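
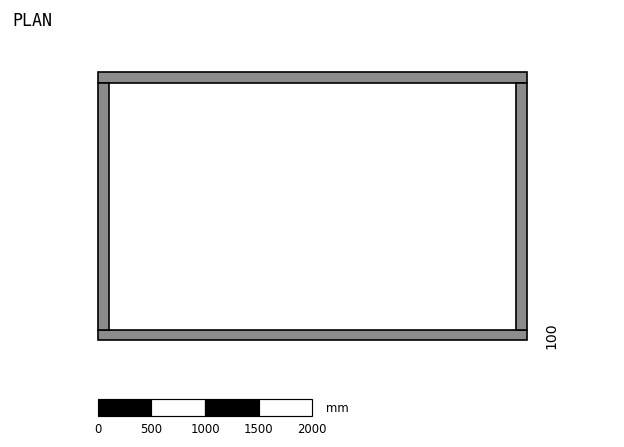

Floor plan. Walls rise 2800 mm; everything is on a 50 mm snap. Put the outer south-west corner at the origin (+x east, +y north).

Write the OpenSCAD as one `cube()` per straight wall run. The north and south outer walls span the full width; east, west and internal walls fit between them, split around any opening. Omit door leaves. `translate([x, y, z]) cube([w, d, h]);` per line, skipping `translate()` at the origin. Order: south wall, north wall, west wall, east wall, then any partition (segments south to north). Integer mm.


cube([4000, 100, 2800]);
translate([0, 2400, 0]) cube([4000, 100, 2800]);
translate([0, 100, 0]) cube([100, 2300, 2800]);
translate([3900, 100, 0]) cube([100, 2300, 2800]);


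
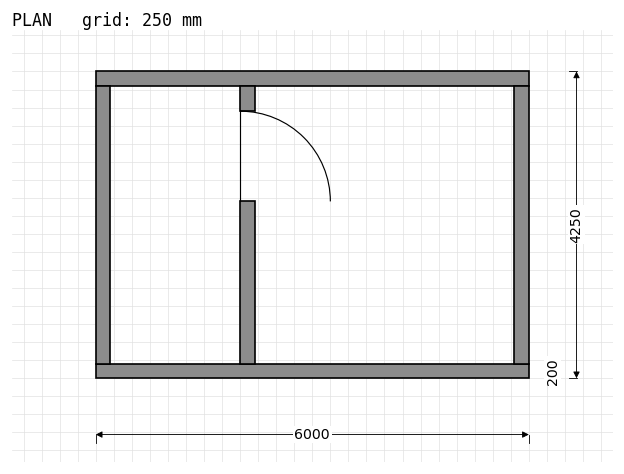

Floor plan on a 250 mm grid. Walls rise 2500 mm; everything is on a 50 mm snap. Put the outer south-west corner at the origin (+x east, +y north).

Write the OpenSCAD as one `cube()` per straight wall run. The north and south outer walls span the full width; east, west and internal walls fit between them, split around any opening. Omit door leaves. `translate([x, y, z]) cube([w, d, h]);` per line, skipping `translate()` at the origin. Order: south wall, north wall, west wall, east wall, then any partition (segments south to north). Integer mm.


cube([6000, 200, 2500]);
translate([0, 4050, 0]) cube([6000, 200, 2500]);
translate([0, 200, 0]) cube([200, 3850, 2500]);
translate([5800, 200, 0]) cube([200, 3850, 2500]);
translate([2000, 200, 0]) cube([200, 2250, 2500]);
translate([2000, 3700, 0]) cube([200, 350, 2500]);


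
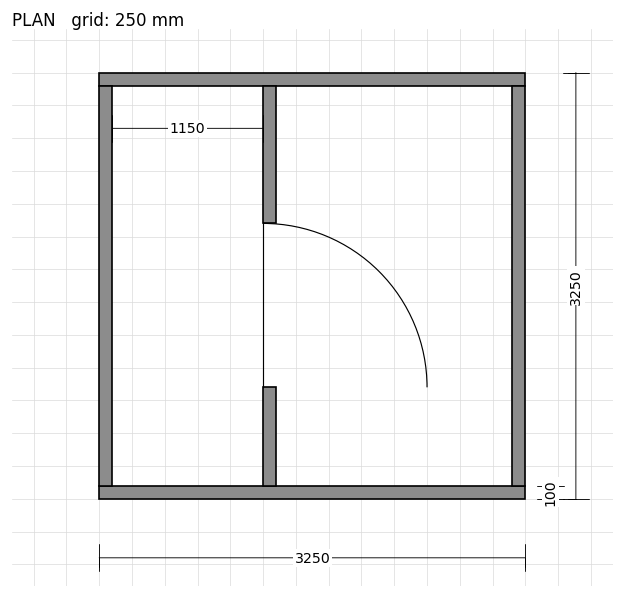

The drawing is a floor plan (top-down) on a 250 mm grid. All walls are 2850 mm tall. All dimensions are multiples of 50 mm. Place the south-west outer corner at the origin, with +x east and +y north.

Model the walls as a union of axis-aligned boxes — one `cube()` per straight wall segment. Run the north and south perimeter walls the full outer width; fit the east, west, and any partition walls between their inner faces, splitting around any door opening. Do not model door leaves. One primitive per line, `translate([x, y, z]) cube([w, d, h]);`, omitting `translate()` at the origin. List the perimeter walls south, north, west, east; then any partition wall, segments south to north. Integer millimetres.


cube([3250, 100, 2850]);
translate([0, 3150, 0]) cube([3250, 100, 2850]);
translate([0, 100, 0]) cube([100, 3050, 2850]);
translate([3150, 100, 0]) cube([100, 3050, 2850]);
translate([1250, 100, 0]) cube([100, 750, 2850]);
translate([1250, 2100, 0]) cube([100, 1050, 2850]);


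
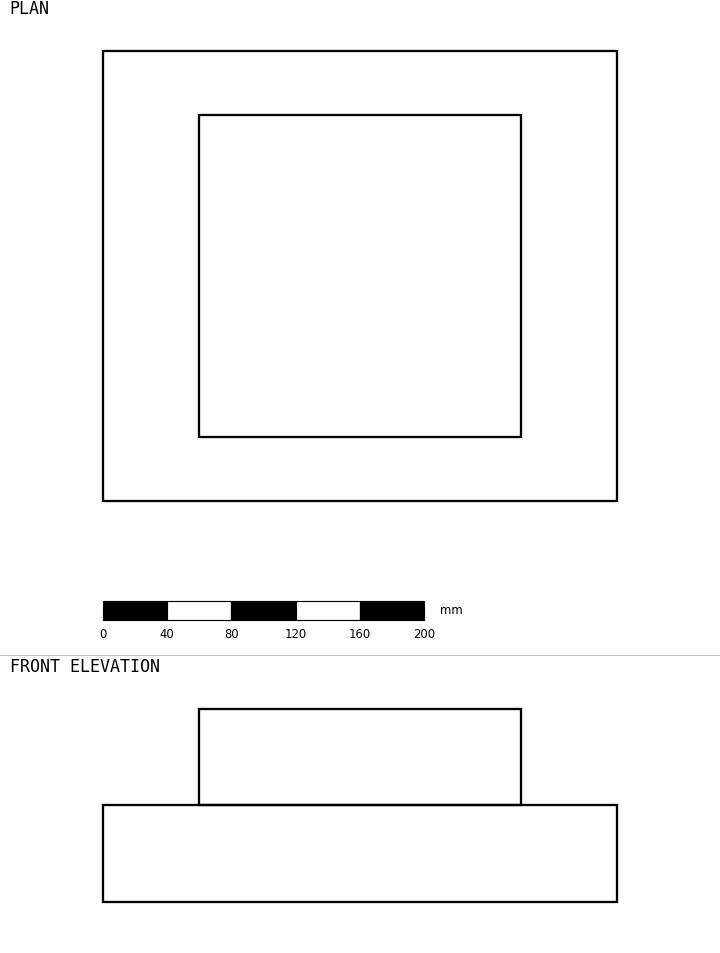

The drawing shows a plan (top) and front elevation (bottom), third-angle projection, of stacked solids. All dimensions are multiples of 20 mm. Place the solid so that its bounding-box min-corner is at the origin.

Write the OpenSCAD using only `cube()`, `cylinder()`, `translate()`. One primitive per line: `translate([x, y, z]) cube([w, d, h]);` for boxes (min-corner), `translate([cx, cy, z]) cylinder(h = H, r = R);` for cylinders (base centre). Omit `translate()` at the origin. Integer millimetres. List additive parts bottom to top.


cube([320, 280, 60]);
translate([60, 40, 60]) cube([200, 200, 60]);


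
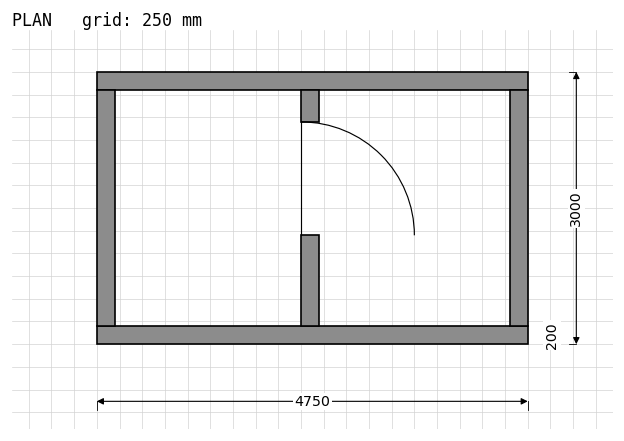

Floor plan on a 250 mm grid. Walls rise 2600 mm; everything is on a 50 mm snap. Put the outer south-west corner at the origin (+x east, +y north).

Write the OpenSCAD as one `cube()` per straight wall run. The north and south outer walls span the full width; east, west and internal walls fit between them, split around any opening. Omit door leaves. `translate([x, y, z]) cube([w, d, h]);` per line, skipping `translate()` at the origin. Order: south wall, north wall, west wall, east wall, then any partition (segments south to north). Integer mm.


cube([4750, 200, 2600]);
translate([0, 2800, 0]) cube([4750, 200, 2600]);
translate([0, 200, 0]) cube([200, 2600, 2600]);
translate([4550, 200, 0]) cube([200, 2600, 2600]);
translate([2250, 200, 0]) cube([200, 1000, 2600]);
translate([2250, 2450, 0]) cube([200, 350, 2600]);


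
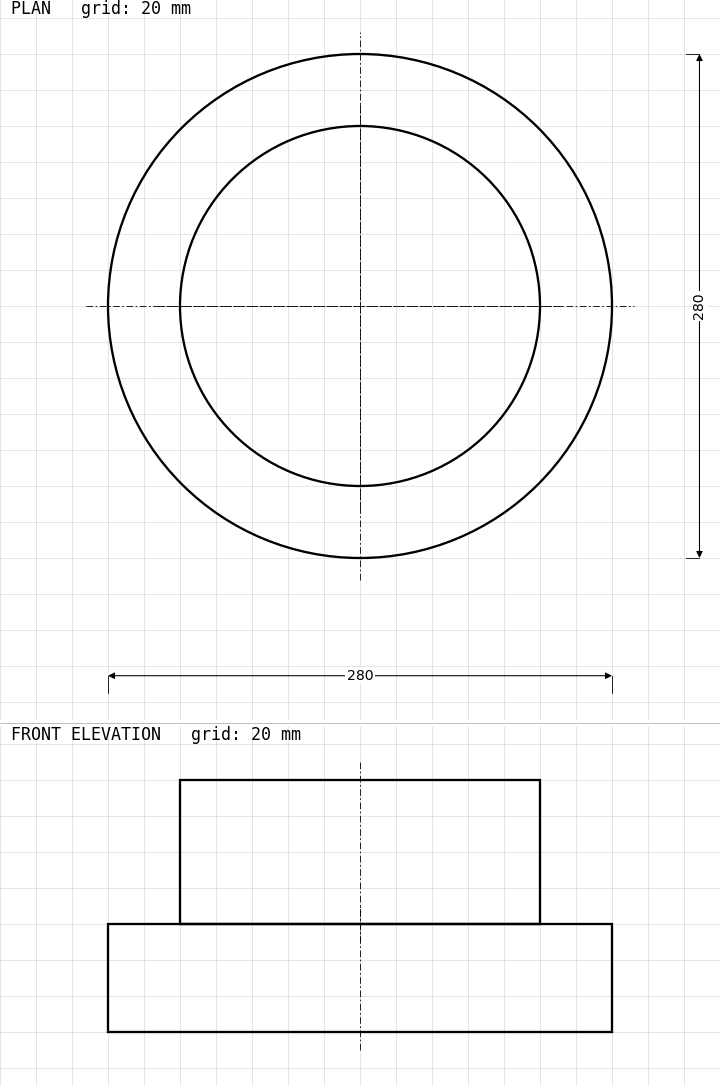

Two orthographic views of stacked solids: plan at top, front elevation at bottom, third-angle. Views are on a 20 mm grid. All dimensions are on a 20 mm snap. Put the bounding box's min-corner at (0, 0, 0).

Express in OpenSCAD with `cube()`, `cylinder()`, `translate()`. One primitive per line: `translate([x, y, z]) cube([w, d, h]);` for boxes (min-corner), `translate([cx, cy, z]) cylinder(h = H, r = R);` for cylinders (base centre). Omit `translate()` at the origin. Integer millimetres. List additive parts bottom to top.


translate([140, 140, 0]) cylinder(h = 60, r = 140);
translate([140, 140, 60]) cylinder(h = 80, r = 100);


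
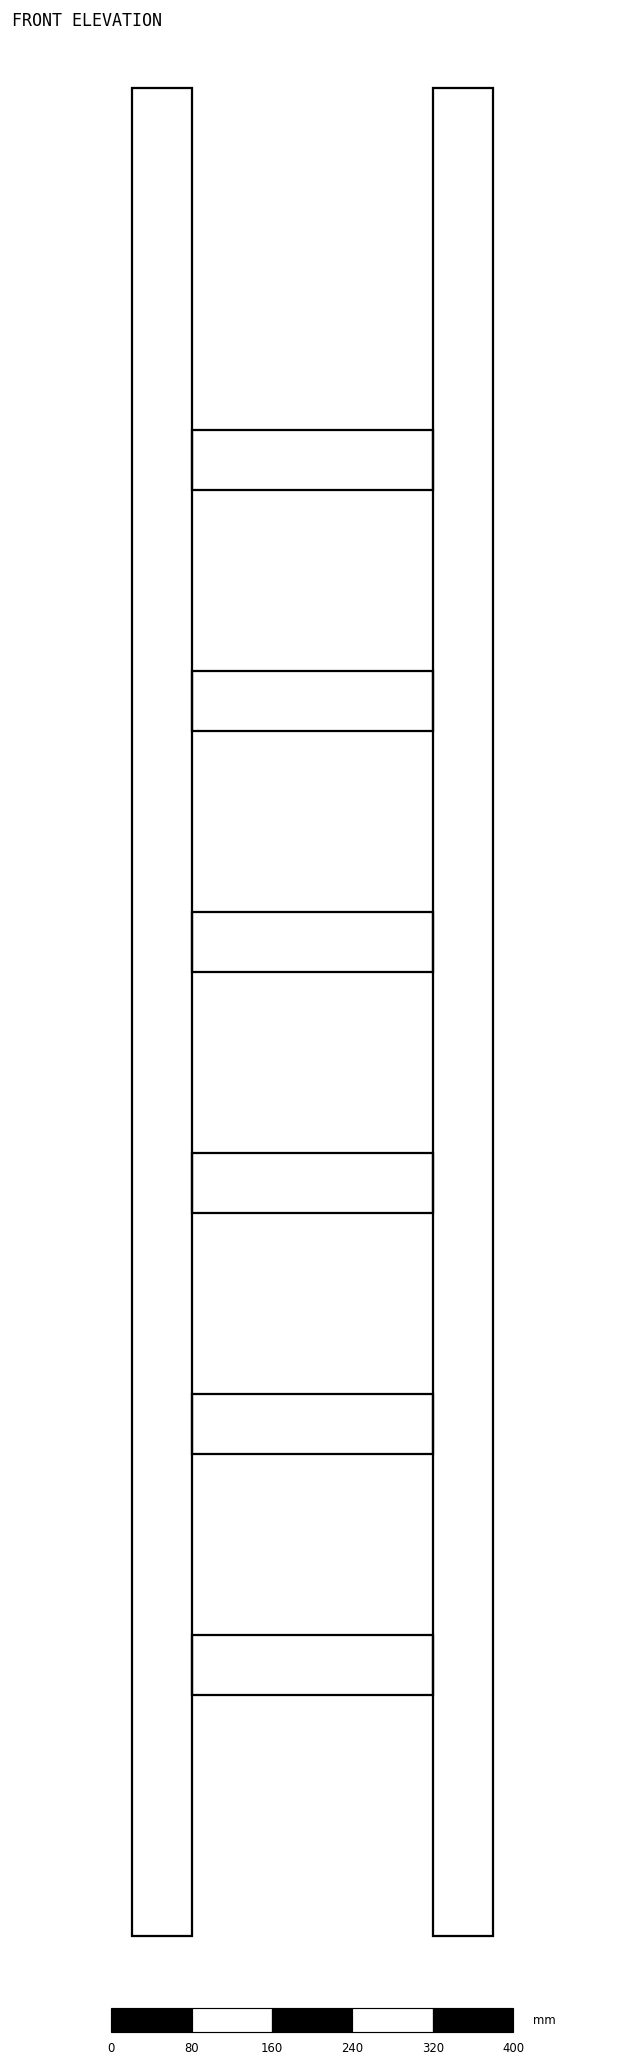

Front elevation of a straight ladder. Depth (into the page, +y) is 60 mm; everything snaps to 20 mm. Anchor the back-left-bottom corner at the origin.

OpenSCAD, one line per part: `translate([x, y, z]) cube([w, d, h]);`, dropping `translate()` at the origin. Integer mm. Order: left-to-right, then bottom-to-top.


cube([60, 60, 1840]);
translate([60, 0, 240]) cube([240, 60, 60]);
translate([60, 0, 480]) cube([240, 60, 60]);
translate([60, 0, 720]) cube([240, 60, 60]);
translate([60, 0, 960]) cube([240, 60, 60]);
translate([60, 0, 1200]) cube([240, 60, 60]);
translate([60, 0, 1440]) cube([240, 60, 60]);
translate([300, 0, 0]) cube([60, 60, 1840]);


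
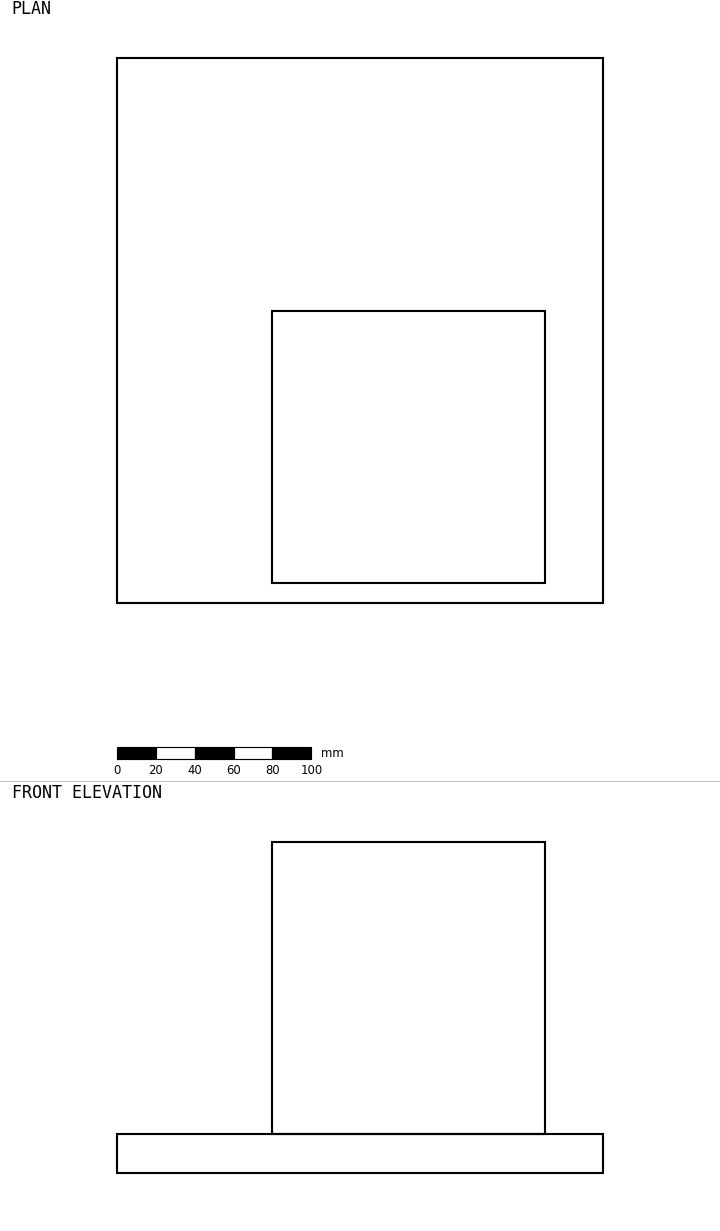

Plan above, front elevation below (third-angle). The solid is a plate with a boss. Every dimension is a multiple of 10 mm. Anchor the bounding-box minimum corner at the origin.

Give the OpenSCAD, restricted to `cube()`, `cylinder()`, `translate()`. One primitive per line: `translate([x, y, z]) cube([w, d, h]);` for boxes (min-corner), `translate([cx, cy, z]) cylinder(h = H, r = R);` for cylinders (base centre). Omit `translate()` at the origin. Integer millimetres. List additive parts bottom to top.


cube([250, 280, 20]);
translate([80, 10, 20]) cube([140, 140, 150]);


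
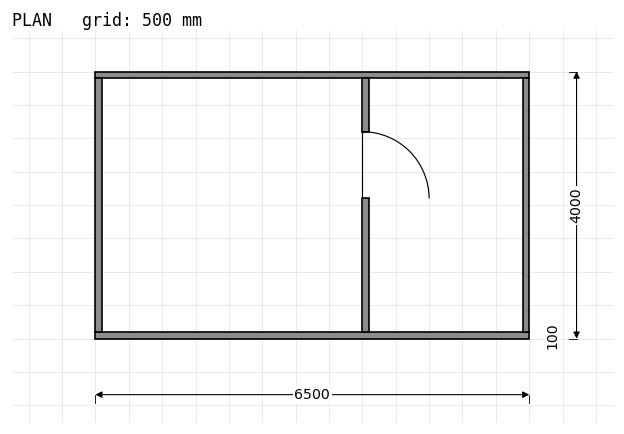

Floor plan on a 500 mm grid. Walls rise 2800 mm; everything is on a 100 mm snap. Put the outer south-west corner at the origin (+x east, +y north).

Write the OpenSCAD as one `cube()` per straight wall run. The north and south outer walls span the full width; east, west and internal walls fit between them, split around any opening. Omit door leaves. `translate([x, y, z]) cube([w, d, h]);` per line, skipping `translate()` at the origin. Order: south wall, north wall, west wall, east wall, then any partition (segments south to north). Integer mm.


cube([6500, 100, 2800]);
translate([0, 3900, 0]) cube([6500, 100, 2800]);
translate([0, 100, 0]) cube([100, 3800, 2800]);
translate([6400, 100, 0]) cube([100, 3800, 2800]);
translate([4000, 100, 0]) cube([100, 2000, 2800]);
translate([4000, 3100, 0]) cube([100, 800, 2800]);


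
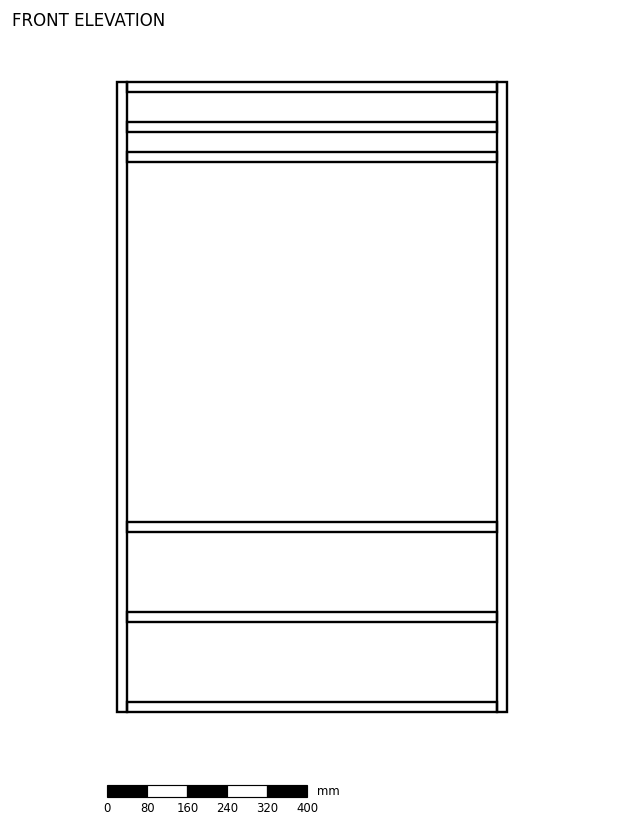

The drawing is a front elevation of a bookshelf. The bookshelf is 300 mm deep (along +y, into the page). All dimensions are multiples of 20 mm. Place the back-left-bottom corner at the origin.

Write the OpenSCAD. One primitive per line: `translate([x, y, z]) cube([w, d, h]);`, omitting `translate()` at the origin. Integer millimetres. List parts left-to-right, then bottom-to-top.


cube([20, 300, 1260]);
translate([20, 0, 0]) cube([740, 300, 20]);
translate([20, 0, 180]) cube([740, 300, 20]);
translate([20, 0, 360]) cube([740, 300, 20]);
translate([20, 0, 1100]) cube([740, 300, 20]);
translate([20, 0, 1160]) cube([740, 300, 20]);
translate([20, 0, 1240]) cube([740, 300, 20]);
translate([760, 0, 0]) cube([20, 300, 1260]);


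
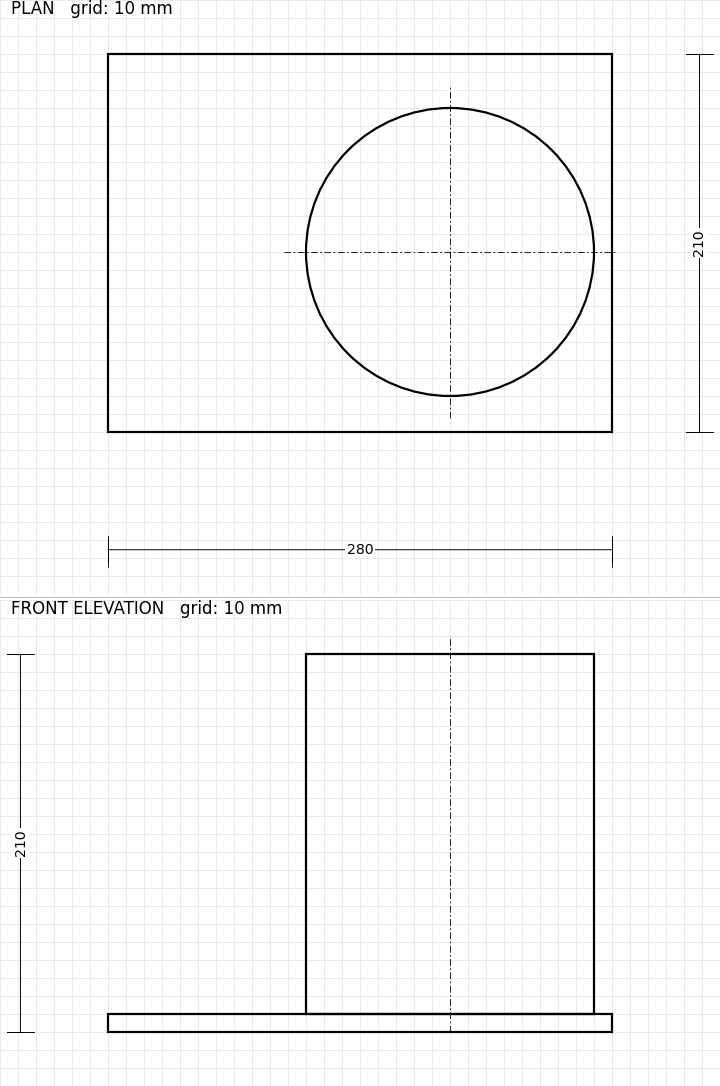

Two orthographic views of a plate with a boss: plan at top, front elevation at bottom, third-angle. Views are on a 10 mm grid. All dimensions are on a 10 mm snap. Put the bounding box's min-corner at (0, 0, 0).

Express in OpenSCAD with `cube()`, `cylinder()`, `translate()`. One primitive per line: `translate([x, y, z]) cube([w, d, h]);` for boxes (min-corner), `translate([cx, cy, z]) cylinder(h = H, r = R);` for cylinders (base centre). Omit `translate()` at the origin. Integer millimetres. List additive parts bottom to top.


cube([280, 210, 10]);
translate([190, 100, 10]) cylinder(h = 200, r = 80);


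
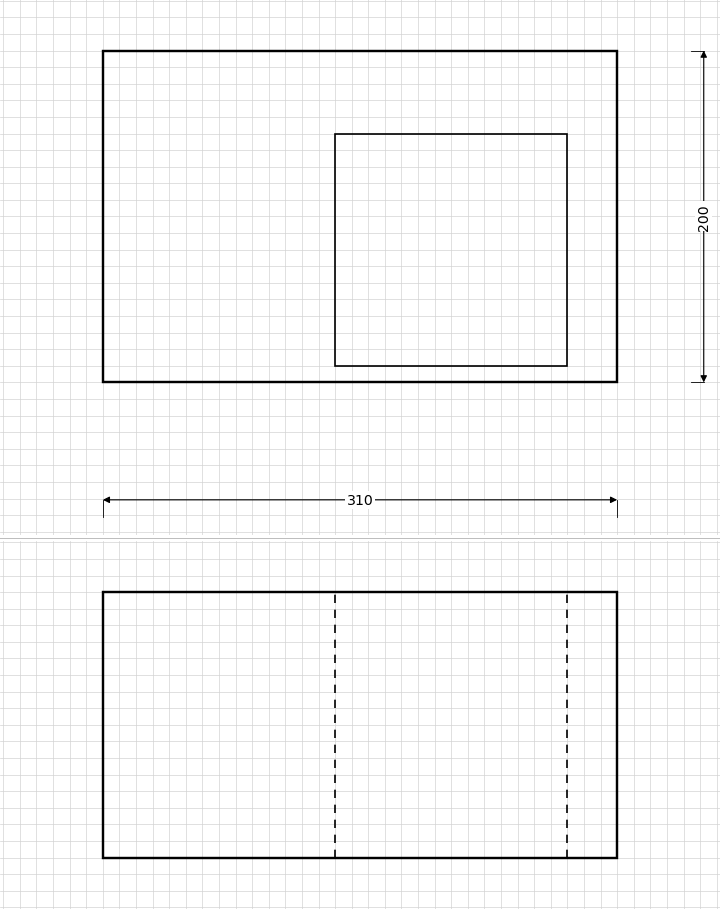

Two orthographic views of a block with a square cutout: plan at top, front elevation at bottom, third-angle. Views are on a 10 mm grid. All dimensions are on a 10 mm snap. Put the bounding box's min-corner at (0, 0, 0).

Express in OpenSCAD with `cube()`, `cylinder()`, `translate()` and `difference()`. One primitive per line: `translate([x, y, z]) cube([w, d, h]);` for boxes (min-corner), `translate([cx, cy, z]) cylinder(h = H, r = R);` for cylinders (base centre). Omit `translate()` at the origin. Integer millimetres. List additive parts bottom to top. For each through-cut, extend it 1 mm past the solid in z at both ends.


difference() {
  cube([310, 200, 160]);
  translate([140, 10, -1]) cube([140, 140, 162]);
}


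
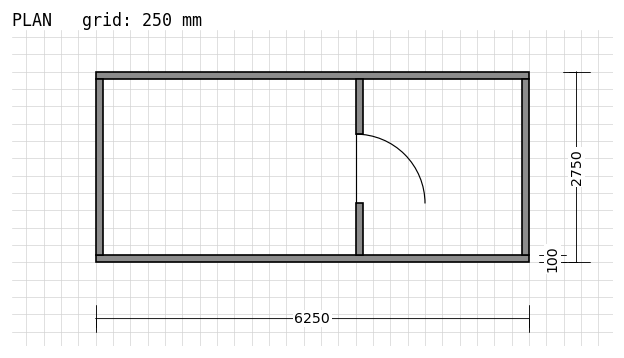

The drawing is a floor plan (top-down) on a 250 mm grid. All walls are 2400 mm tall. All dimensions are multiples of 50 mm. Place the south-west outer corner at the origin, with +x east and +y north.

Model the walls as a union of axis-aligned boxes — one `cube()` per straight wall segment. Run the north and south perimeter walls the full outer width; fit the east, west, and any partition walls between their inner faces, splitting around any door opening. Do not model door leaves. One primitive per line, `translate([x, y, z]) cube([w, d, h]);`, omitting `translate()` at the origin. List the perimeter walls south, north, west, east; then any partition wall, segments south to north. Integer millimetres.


cube([6250, 100, 2400]);
translate([0, 2650, 0]) cube([6250, 100, 2400]);
translate([0, 100, 0]) cube([100, 2550, 2400]);
translate([6150, 100, 0]) cube([100, 2550, 2400]);
translate([3750, 100, 0]) cube([100, 750, 2400]);
translate([3750, 1850, 0]) cube([100, 800, 2400]);


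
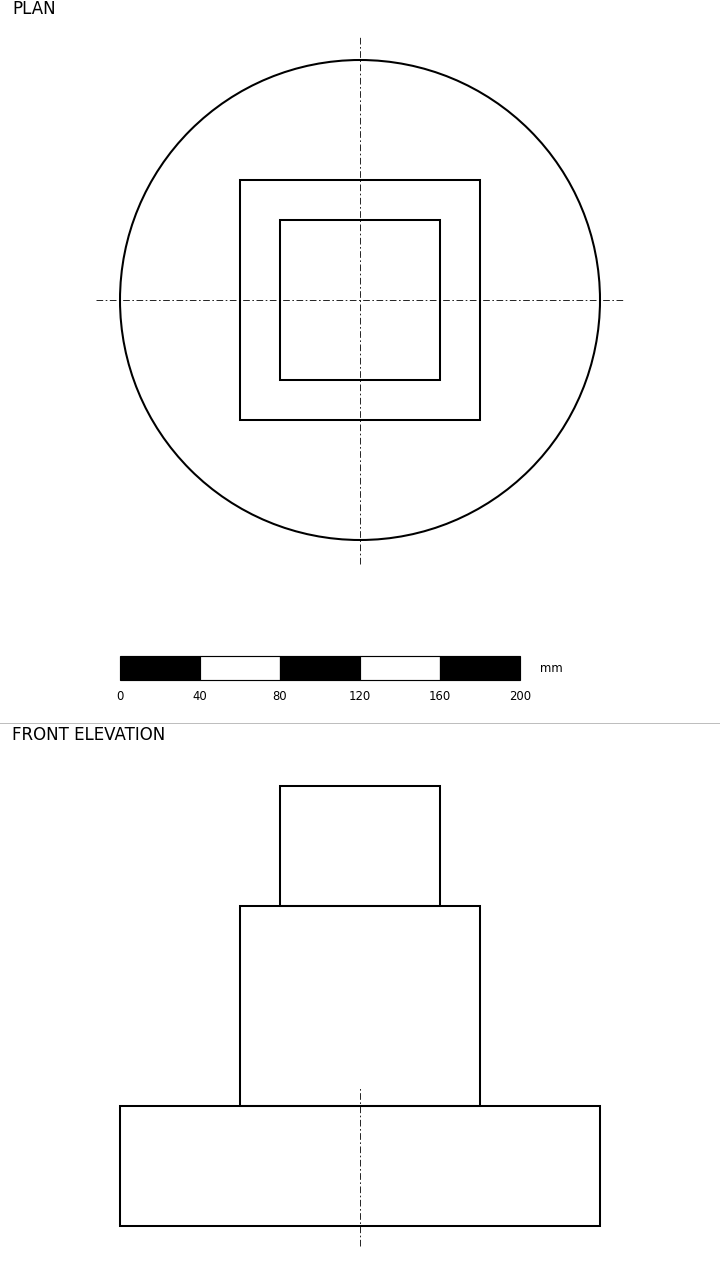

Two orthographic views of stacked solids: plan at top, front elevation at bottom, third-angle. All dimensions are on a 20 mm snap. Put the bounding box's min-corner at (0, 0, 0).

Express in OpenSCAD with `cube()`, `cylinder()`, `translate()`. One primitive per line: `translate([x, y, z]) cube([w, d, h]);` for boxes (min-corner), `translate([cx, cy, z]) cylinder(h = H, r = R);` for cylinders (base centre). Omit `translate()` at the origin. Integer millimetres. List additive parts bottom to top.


translate([120, 120, 0]) cylinder(h = 60, r = 120);
translate([60, 60, 60]) cube([120, 120, 100]);
translate([80, 80, 160]) cube([80, 80, 60]);


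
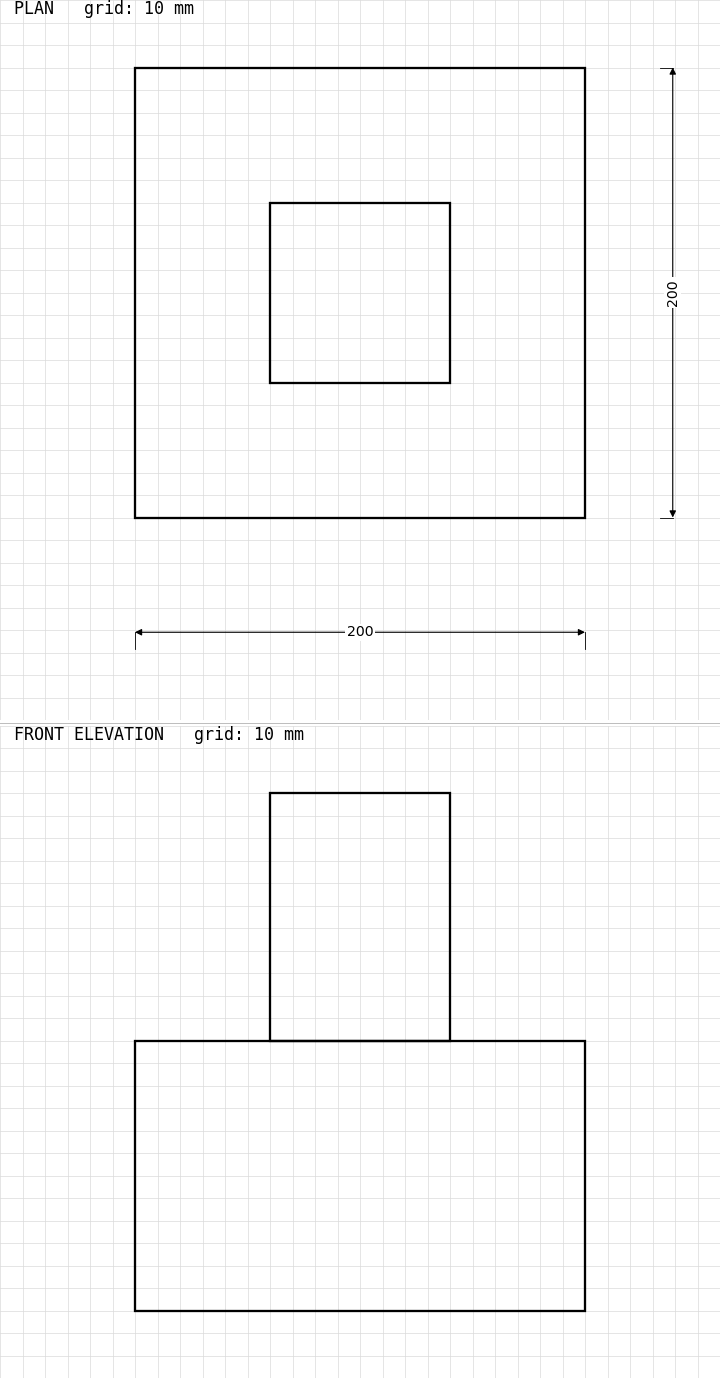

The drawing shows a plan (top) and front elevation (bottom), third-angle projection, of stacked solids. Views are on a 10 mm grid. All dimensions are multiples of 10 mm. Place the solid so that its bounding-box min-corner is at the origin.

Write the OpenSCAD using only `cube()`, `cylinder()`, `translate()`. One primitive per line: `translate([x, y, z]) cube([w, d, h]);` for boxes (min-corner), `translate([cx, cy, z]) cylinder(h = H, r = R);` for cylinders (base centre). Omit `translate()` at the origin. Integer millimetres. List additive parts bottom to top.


cube([200, 200, 120]);
translate([60, 60, 120]) cube([80, 80, 110]);


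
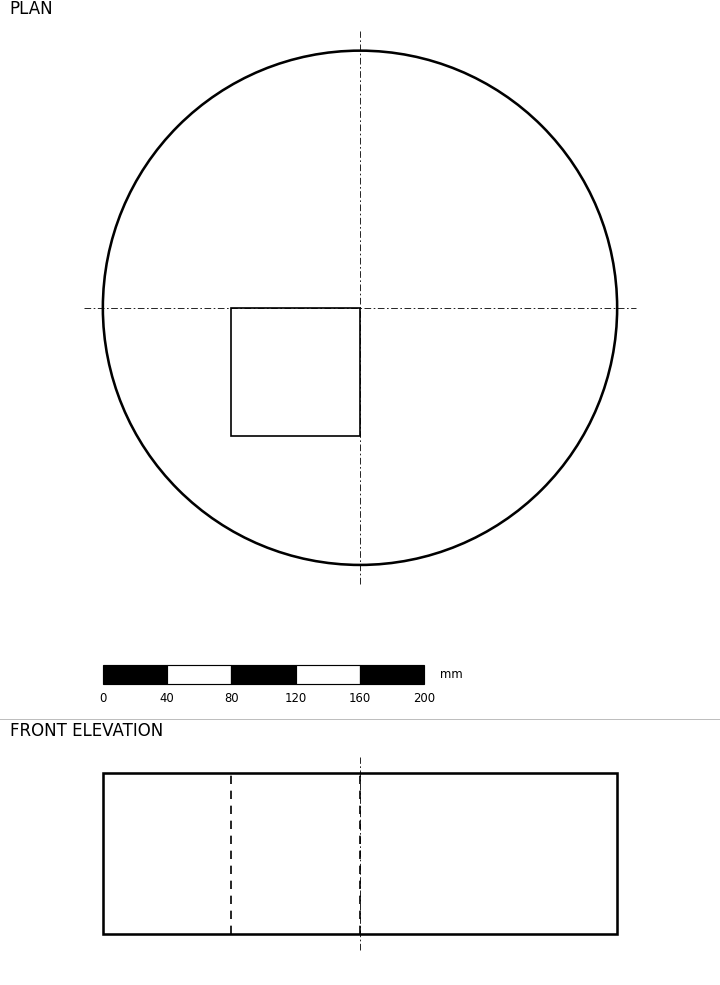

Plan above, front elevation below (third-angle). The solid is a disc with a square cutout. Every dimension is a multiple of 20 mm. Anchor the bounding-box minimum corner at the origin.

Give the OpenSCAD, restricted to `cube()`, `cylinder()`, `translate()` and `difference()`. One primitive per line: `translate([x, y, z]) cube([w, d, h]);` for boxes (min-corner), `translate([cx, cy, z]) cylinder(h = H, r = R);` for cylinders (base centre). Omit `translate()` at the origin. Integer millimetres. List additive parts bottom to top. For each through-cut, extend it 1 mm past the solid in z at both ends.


difference() {
  translate([160, 160, 0]) cylinder(h = 100, r = 160);
  translate([80, 80, -1]) cube([80, 80, 102]);
}


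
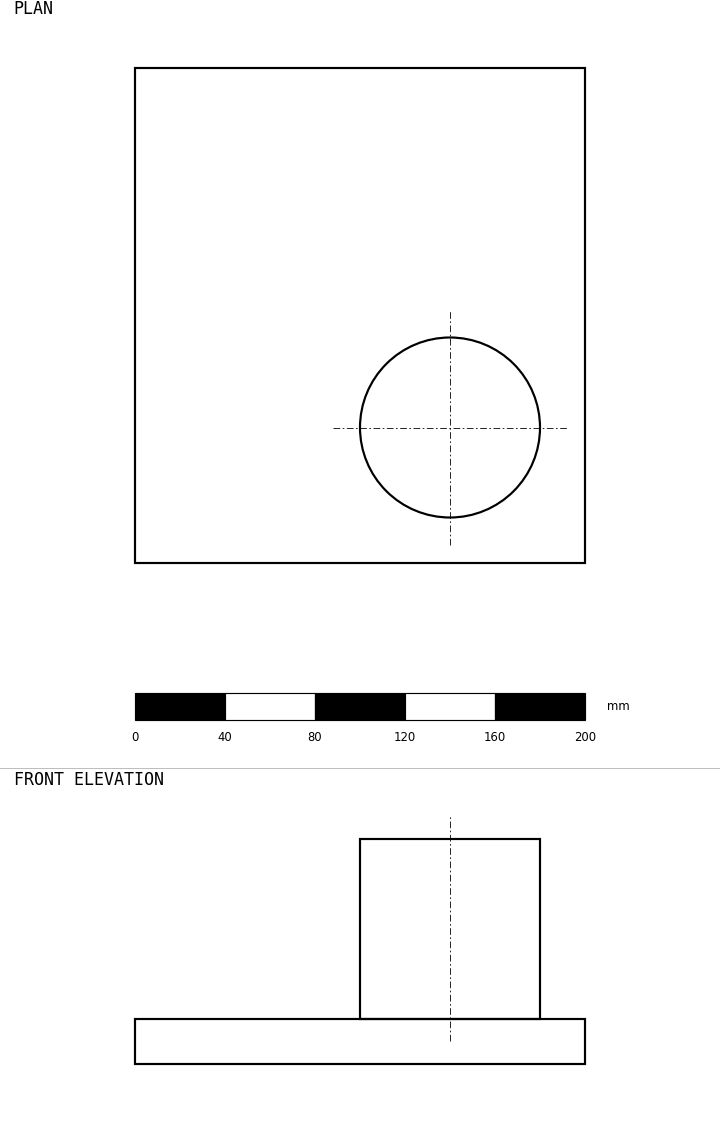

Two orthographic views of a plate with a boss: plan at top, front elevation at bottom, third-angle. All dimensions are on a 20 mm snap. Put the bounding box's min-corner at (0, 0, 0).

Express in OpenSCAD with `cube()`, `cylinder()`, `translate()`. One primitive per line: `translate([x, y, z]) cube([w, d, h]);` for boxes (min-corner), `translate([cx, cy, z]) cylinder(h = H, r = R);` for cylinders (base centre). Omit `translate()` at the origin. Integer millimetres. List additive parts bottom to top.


cube([200, 220, 20]);
translate([140, 60, 20]) cylinder(h = 80, r = 40);


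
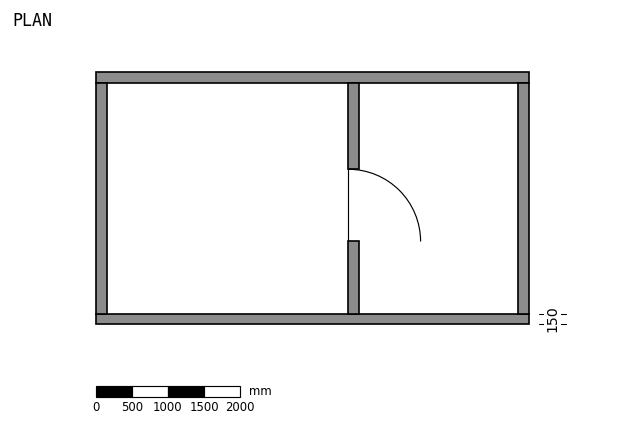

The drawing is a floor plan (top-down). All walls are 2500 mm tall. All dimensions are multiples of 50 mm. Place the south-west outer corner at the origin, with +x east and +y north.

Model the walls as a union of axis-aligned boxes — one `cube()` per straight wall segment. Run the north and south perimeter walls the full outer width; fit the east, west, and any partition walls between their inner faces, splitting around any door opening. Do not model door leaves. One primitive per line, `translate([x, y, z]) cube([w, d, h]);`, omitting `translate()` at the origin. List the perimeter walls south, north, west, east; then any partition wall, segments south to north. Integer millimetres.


cube([6000, 150, 2500]);
translate([0, 3350, 0]) cube([6000, 150, 2500]);
translate([0, 150, 0]) cube([150, 3200, 2500]);
translate([5850, 150, 0]) cube([150, 3200, 2500]);
translate([3500, 150, 0]) cube([150, 1000, 2500]);
translate([3500, 2150, 0]) cube([150, 1200, 2500]);


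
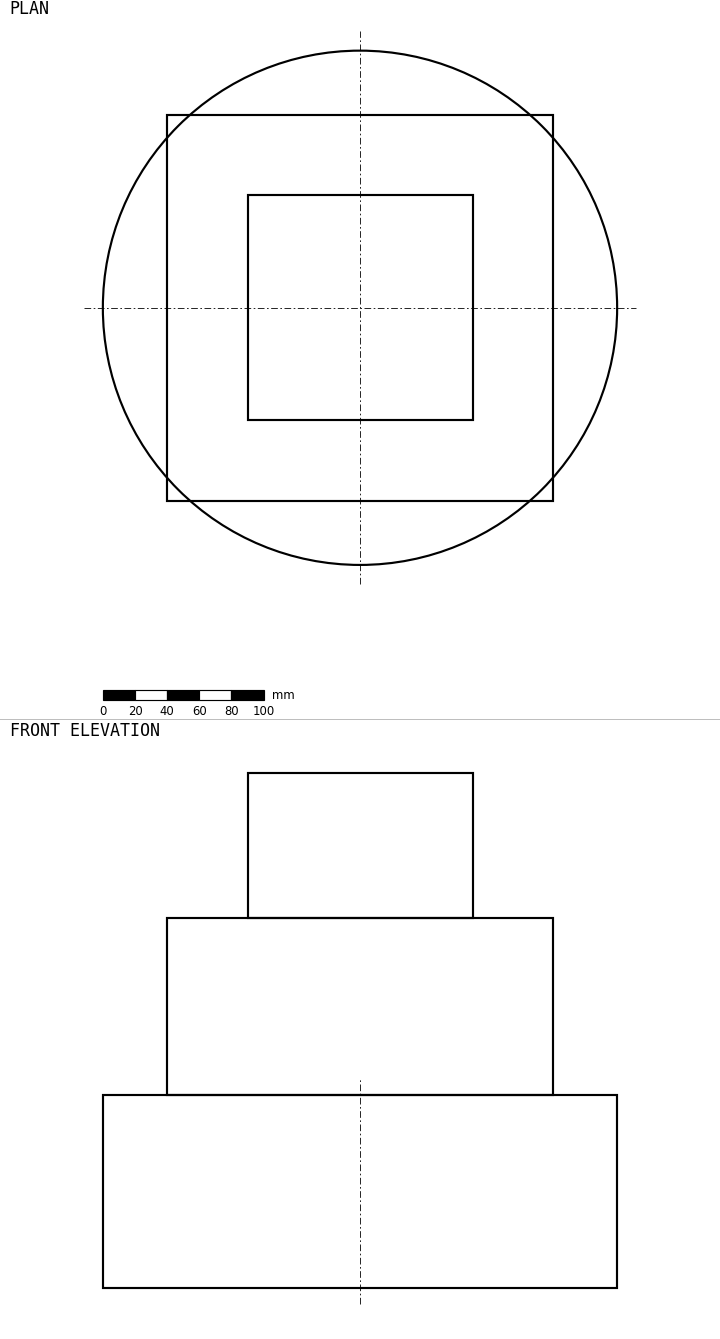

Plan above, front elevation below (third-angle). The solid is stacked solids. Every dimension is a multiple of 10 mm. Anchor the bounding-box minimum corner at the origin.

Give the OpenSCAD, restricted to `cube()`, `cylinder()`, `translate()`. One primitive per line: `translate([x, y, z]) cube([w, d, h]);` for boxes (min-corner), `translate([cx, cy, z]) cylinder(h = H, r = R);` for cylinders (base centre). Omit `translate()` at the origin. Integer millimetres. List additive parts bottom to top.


translate([160, 160, 0]) cylinder(h = 120, r = 160);
translate([40, 40, 120]) cube([240, 240, 110]);
translate([90, 90, 230]) cube([140, 140, 90]);


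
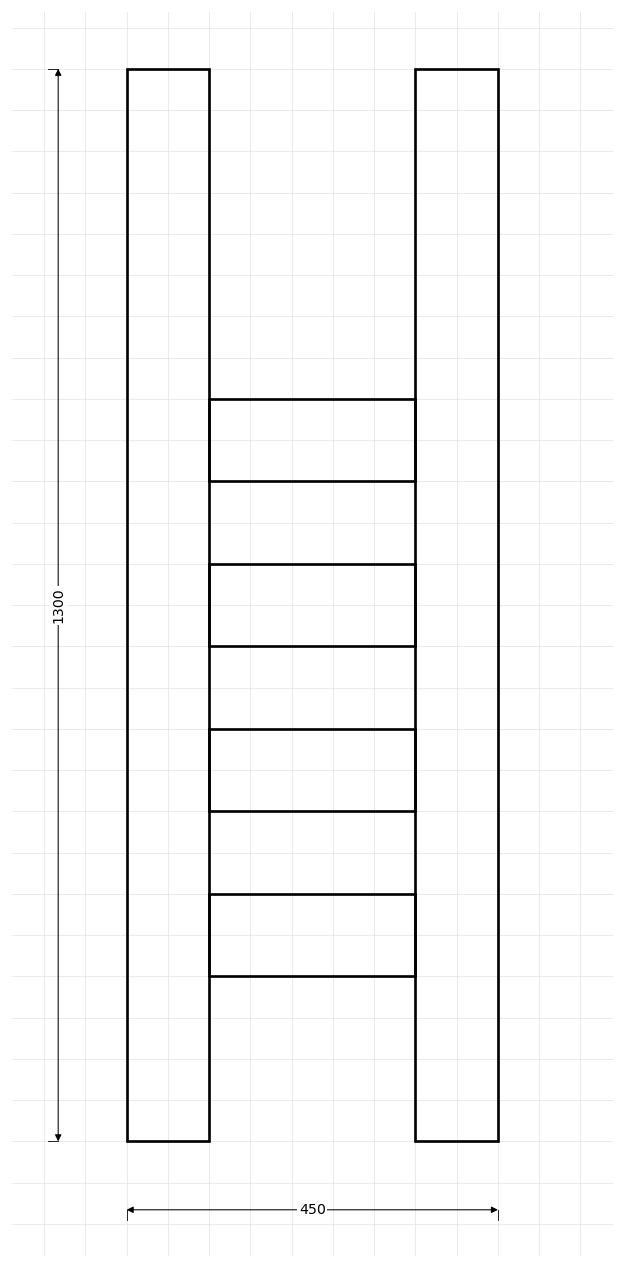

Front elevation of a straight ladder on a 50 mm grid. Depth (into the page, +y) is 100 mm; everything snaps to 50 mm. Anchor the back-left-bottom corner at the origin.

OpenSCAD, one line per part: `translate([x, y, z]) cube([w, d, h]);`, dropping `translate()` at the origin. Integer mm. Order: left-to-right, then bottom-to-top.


cube([100, 100, 1300]);
translate([100, 0, 200]) cube([250, 100, 100]);
translate([100, 0, 400]) cube([250, 100, 100]);
translate([100, 0, 600]) cube([250, 100, 100]);
translate([100, 0, 800]) cube([250, 100, 100]);
translate([350, 0, 0]) cube([100, 100, 1300]);


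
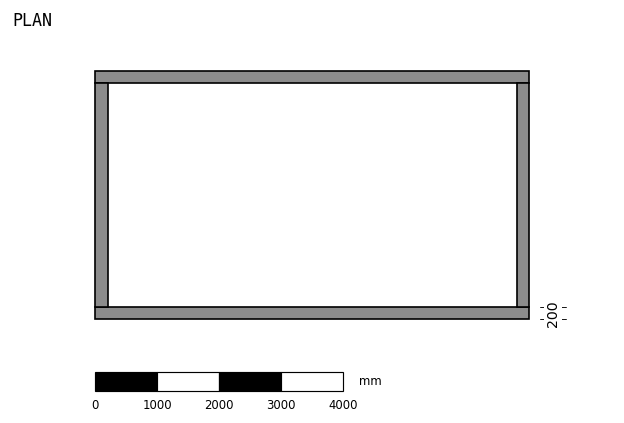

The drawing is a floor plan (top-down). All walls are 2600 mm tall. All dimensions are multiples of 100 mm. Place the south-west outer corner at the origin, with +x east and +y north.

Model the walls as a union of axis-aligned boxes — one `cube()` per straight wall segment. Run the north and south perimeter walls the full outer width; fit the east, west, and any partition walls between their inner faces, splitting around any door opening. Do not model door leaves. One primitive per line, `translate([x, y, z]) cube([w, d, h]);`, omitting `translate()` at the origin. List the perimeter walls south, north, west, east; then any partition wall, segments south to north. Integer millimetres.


cube([7000, 200, 2600]);
translate([0, 3800, 0]) cube([7000, 200, 2600]);
translate([0, 200, 0]) cube([200, 3600, 2600]);
translate([6800, 200, 0]) cube([200, 3600, 2600]);


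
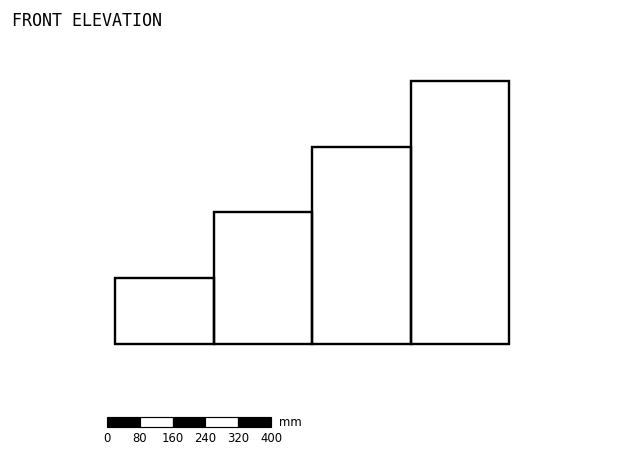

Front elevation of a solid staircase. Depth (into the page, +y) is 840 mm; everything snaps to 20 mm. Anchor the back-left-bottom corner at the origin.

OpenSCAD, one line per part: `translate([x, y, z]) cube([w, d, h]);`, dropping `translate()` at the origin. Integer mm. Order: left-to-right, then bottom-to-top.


cube([240, 840, 160]);
translate([240, 0, 0]) cube([240, 840, 320]);
translate([480, 0, 0]) cube([240, 840, 480]);
translate([720, 0, 0]) cube([240, 840, 640]);


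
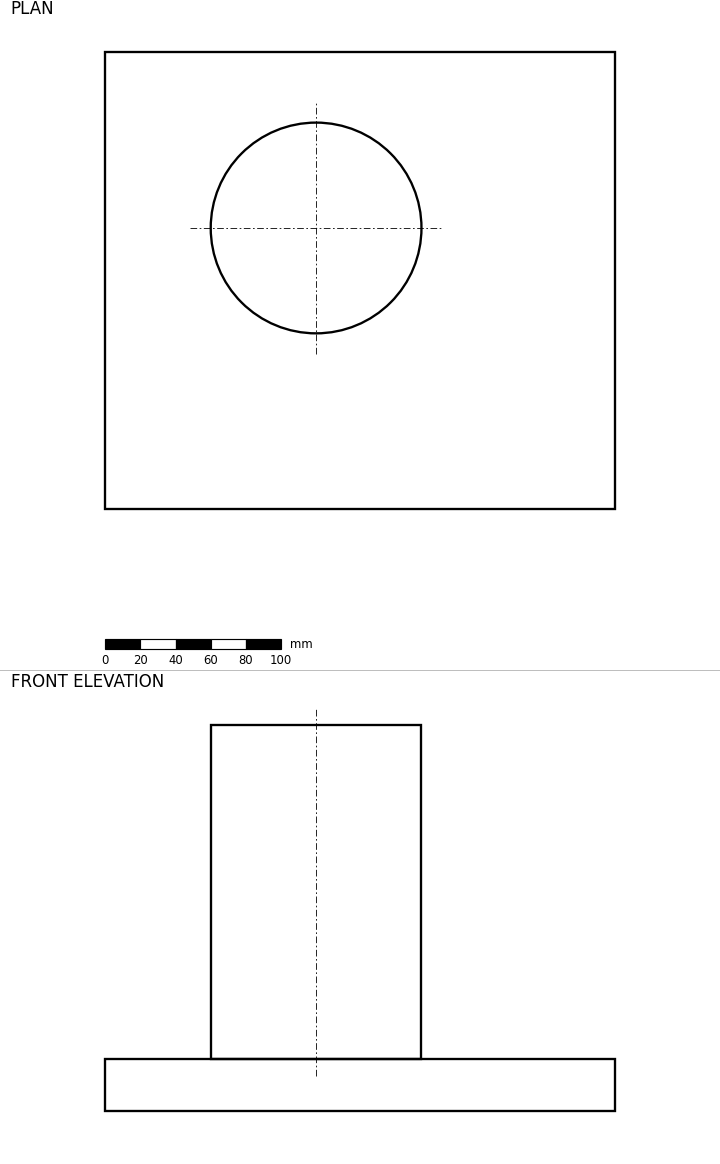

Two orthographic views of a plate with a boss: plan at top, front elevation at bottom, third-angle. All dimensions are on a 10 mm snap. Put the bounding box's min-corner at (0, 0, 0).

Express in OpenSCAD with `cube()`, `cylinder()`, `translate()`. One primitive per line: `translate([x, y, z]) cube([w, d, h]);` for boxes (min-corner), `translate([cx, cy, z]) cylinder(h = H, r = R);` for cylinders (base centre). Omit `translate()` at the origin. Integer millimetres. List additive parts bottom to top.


cube([290, 260, 30]);
translate([120, 160, 30]) cylinder(h = 190, r = 60);


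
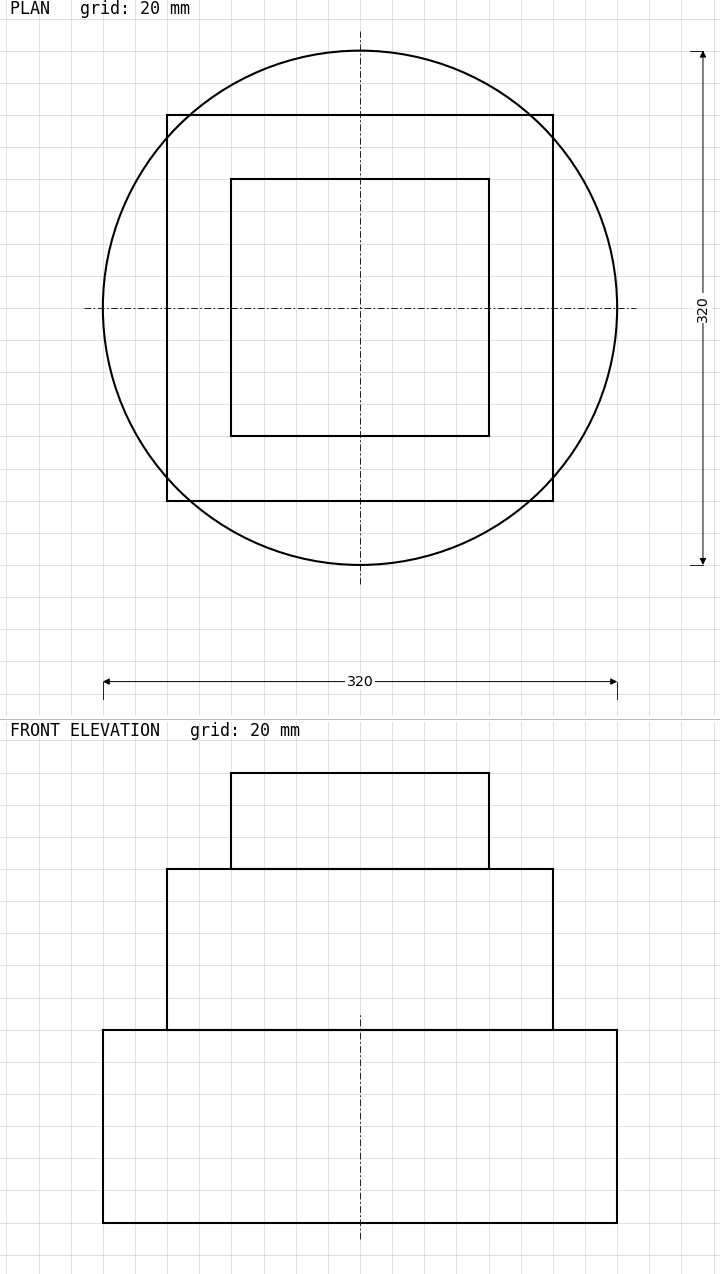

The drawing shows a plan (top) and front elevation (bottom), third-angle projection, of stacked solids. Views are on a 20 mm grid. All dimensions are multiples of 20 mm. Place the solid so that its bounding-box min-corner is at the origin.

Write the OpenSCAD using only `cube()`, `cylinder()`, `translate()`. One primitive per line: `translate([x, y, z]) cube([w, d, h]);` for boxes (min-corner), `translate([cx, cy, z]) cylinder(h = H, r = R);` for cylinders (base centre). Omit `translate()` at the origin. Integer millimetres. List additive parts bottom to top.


translate([160, 160, 0]) cylinder(h = 120, r = 160);
translate([40, 40, 120]) cube([240, 240, 100]);
translate([80, 80, 220]) cube([160, 160, 60]);


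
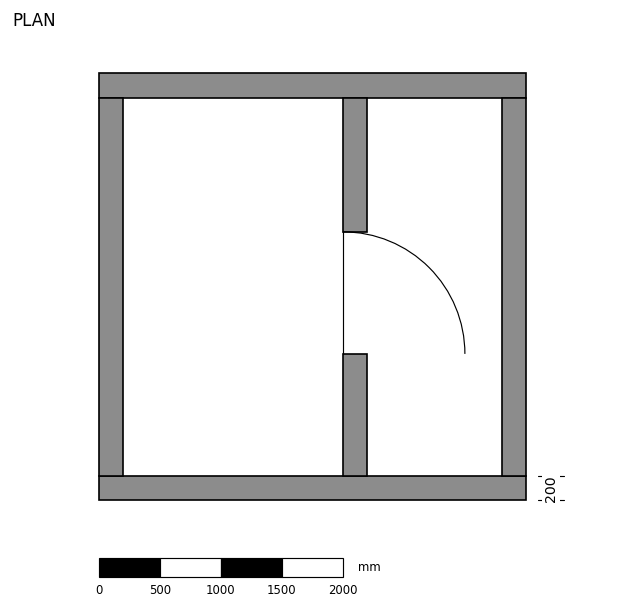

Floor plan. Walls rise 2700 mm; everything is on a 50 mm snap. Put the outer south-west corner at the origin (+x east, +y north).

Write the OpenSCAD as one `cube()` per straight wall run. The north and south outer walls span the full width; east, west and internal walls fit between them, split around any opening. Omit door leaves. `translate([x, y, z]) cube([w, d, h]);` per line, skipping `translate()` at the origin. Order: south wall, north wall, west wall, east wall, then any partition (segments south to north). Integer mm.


cube([3500, 200, 2700]);
translate([0, 3300, 0]) cube([3500, 200, 2700]);
translate([0, 200, 0]) cube([200, 3100, 2700]);
translate([3300, 200, 0]) cube([200, 3100, 2700]);
translate([2000, 200, 0]) cube([200, 1000, 2700]);
translate([2000, 2200, 0]) cube([200, 1100, 2700]);


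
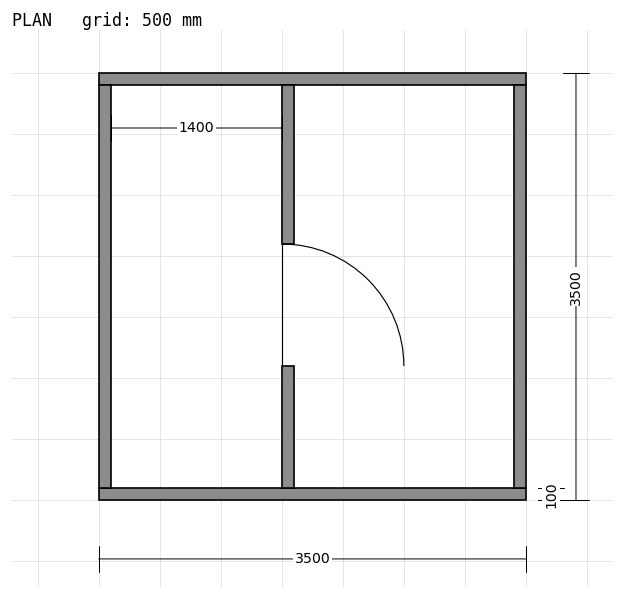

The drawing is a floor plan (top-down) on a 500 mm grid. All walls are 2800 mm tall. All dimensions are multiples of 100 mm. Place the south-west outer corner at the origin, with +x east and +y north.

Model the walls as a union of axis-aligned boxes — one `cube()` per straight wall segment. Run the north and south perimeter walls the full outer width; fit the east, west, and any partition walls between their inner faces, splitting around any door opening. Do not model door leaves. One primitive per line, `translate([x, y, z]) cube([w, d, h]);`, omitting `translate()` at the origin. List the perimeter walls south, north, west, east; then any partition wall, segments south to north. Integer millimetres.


cube([3500, 100, 2800]);
translate([0, 3400, 0]) cube([3500, 100, 2800]);
translate([0, 100, 0]) cube([100, 3300, 2800]);
translate([3400, 100, 0]) cube([100, 3300, 2800]);
translate([1500, 100, 0]) cube([100, 1000, 2800]);
translate([1500, 2100, 0]) cube([100, 1300, 2800]);


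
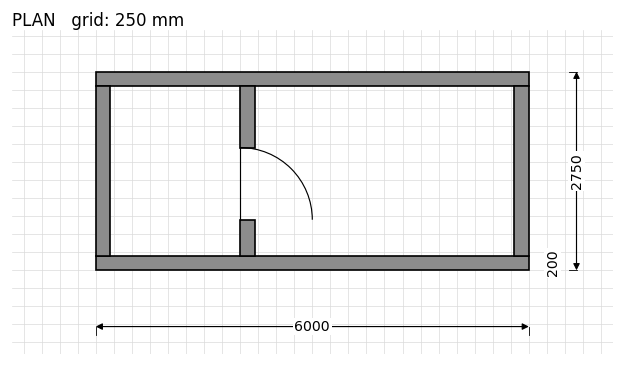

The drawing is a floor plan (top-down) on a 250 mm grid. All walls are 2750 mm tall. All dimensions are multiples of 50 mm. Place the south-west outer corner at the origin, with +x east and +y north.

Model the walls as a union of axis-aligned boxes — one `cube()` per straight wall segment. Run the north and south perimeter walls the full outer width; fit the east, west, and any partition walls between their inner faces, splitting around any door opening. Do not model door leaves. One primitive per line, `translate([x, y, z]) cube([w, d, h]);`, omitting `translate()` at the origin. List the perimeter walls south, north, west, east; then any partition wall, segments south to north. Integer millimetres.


cube([6000, 200, 2750]);
translate([0, 2550, 0]) cube([6000, 200, 2750]);
translate([0, 200, 0]) cube([200, 2350, 2750]);
translate([5800, 200, 0]) cube([200, 2350, 2750]);
translate([2000, 200, 0]) cube([200, 500, 2750]);
translate([2000, 1700, 0]) cube([200, 850, 2750]);


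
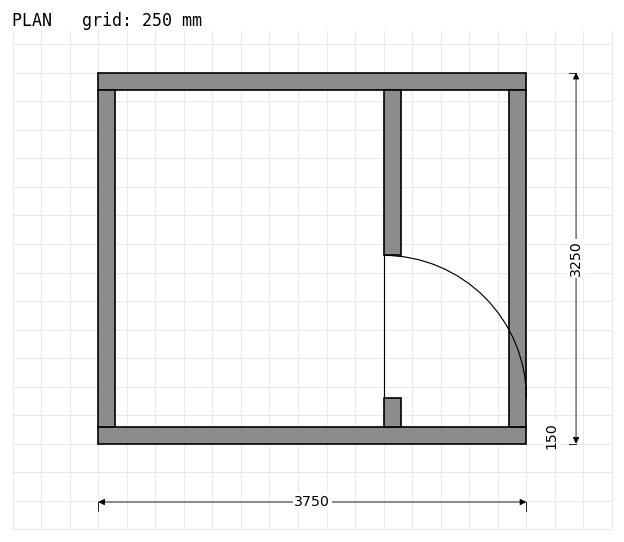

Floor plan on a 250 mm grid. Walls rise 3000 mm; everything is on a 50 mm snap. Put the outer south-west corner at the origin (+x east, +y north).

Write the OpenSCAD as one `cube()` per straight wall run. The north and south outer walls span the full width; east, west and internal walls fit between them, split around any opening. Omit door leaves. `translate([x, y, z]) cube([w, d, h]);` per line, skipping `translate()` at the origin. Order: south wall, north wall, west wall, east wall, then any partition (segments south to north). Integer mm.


cube([3750, 150, 3000]);
translate([0, 3100, 0]) cube([3750, 150, 3000]);
translate([0, 150, 0]) cube([150, 2950, 3000]);
translate([3600, 150, 0]) cube([150, 2950, 3000]);
translate([2500, 150, 0]) cube([150, 250, 3000]);
translate([2500, 1650, 0]) cube([150, 1450, 3000]);


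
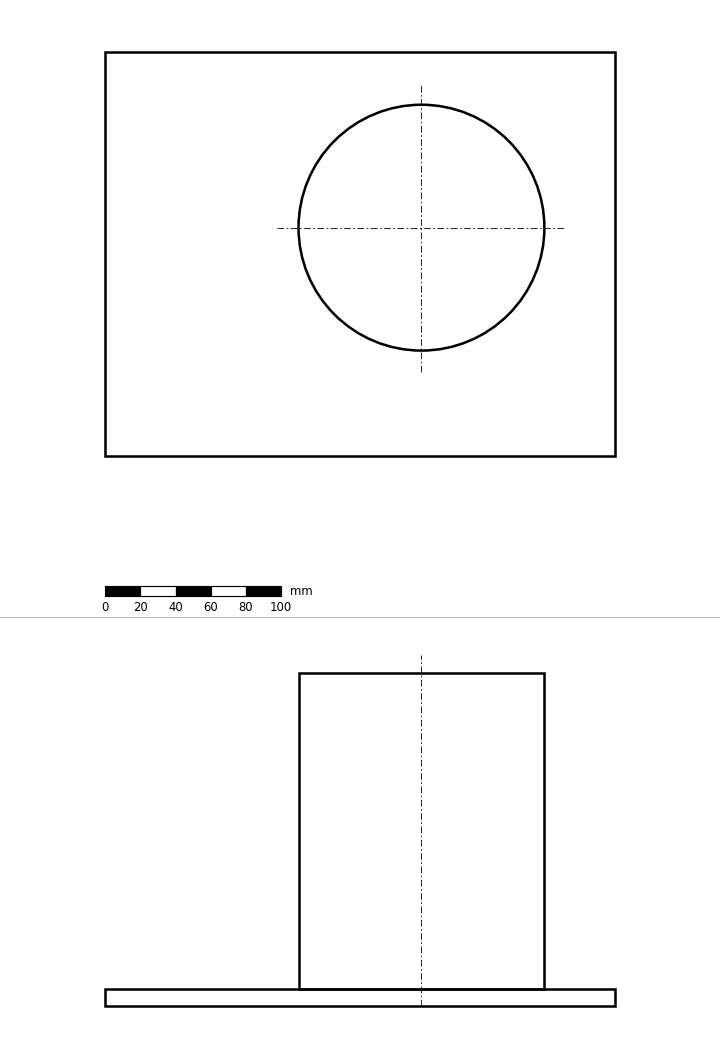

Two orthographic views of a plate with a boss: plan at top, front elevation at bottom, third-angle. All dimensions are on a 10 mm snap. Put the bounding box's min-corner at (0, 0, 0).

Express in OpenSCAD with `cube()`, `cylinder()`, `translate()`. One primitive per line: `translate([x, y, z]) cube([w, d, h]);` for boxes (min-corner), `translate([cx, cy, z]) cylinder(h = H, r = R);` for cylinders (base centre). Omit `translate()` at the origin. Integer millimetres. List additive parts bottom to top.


cube([290, 230, 10]);
translate([180, 130, 10]) cylinder(h = 180, r = 70);


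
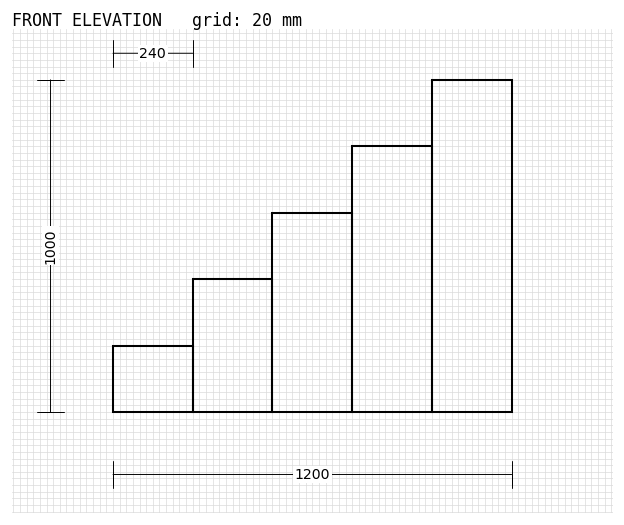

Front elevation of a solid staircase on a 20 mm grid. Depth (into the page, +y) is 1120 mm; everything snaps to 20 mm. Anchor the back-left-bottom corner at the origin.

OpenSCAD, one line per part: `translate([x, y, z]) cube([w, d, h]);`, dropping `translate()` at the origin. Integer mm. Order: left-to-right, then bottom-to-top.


cube([240, 1120, 200]);
translate([240, 0, 0]) cube([240, 1120, 400]);
translate([480, 0, 0]) cube([240, 1120, 600]);
translate([720, 0, 0]) cube([240, 1120, 800]);
translate([960, 0, 0]) cube([240, 1120, 1000]);


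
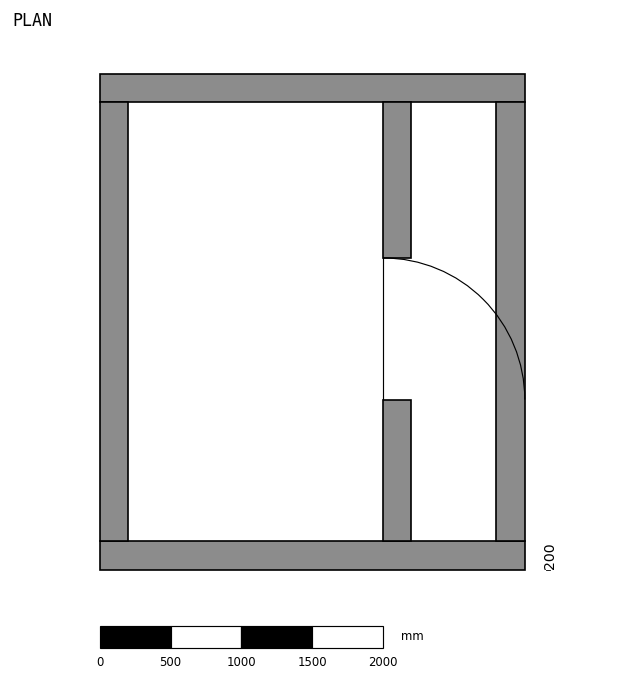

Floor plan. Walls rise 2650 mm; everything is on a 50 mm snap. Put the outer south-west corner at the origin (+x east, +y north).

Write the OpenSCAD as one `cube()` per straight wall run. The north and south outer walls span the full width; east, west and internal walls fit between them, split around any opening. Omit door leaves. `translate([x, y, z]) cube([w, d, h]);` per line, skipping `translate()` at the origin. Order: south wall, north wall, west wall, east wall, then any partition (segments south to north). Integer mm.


cube([3000, 200, 2650]);
translate([0, 3300, 0]) cube([3000, 200, 2650]);
translate([0, 200, 0]) cube([200, 3100, 2650]);
translate([2800, 200, 0]) cube([200, 3100, 2650]);
translate([2000, 200, 0]) cube([200, 1000, 2650]);
translate([2000, 2200, 0]) cube([200, 1100, 2650]);


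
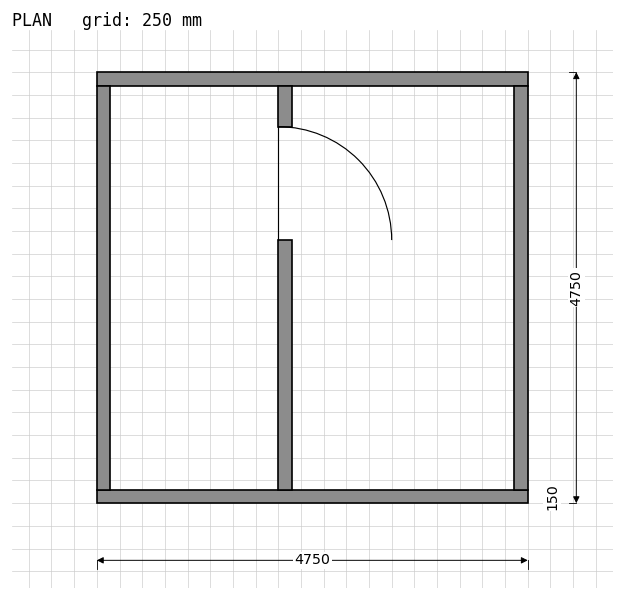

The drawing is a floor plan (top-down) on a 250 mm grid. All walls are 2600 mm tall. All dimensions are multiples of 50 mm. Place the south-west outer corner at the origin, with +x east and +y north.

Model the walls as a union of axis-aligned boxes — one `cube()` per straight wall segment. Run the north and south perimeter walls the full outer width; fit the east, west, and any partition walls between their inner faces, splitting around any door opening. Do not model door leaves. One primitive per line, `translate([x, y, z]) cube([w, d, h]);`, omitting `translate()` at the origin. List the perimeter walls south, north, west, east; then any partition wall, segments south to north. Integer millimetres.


cube([4750, 150, 2600]);
translate([0, 4600, 0]) cube([4750, 150, 2600]);
translate([0, 150, 0]) cube([150, 4450, 2600]);
translate([4600, 150, 0]) cube([150, 4450, 2600]);
translate([2000, 150, 0]) cube([150, 2750, 2600]);
translate([2000, 4150, 0]) cube([150, 450, 2600]);


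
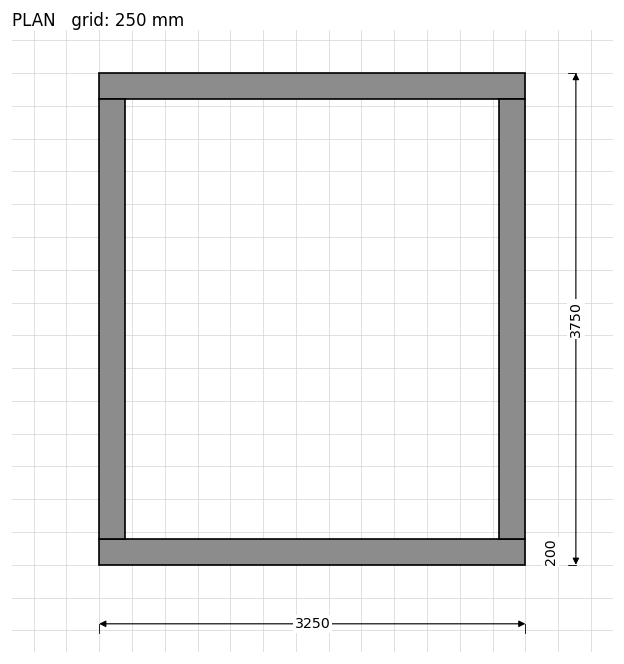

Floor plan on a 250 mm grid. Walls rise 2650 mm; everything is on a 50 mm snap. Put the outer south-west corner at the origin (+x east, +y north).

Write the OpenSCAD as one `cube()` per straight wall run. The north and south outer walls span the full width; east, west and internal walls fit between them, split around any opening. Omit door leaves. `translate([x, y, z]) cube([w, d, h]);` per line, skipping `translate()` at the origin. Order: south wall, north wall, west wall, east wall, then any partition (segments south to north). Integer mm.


cube([3250, 200, 2650]);
translate([0, 3550, 0]) cube([3250, 200, 2650]);
translate([0, 200, 0]) cube([200, 3350, 2650]);
translate([3050, 200, 0]) cube([200, 3350, 2650]);


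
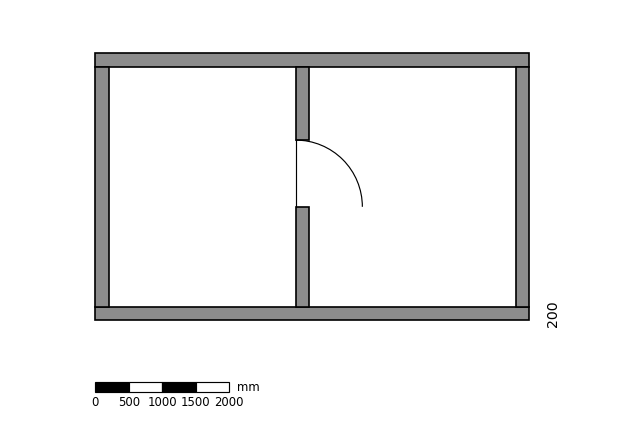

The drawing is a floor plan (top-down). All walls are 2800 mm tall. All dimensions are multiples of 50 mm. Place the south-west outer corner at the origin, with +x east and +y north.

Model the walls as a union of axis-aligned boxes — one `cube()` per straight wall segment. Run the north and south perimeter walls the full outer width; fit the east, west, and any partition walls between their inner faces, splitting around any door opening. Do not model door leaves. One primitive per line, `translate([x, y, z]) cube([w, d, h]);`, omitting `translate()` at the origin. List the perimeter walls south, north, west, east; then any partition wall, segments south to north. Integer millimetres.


cube([6500, 200, 2800]);
translate([0, 3800, 0]) cube([6500, 200, 2800]);
translate([0, 200, 0]) cube([200, 3600, 2800]);
translate([6300, 200, 0]) cube([200, 3600, 2800]);
translate([3000, 200, 0]) cube([200, 1500, 2800]);
translate([3000, 2700, 0]) cube([200, 1100, 2800]);


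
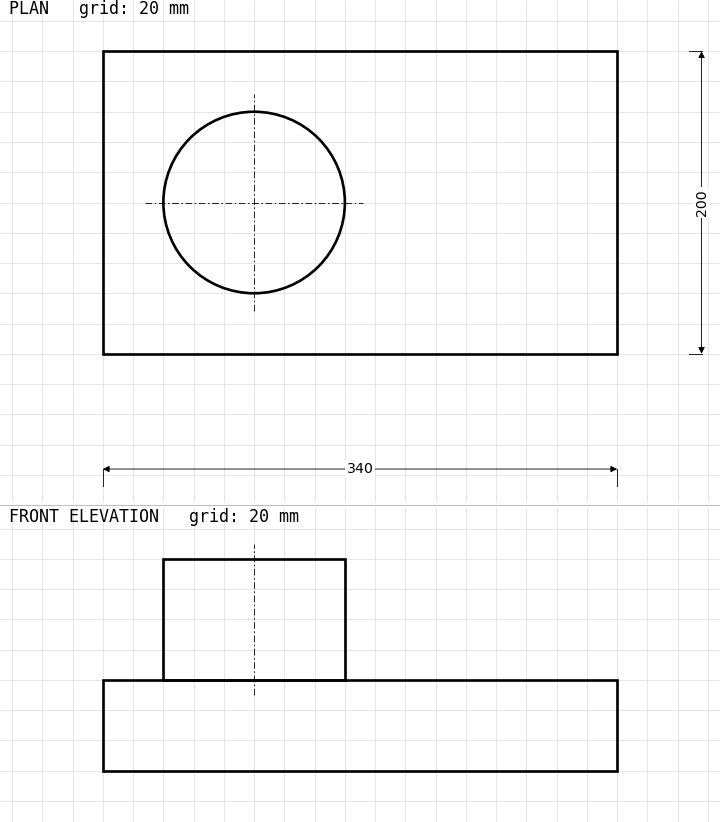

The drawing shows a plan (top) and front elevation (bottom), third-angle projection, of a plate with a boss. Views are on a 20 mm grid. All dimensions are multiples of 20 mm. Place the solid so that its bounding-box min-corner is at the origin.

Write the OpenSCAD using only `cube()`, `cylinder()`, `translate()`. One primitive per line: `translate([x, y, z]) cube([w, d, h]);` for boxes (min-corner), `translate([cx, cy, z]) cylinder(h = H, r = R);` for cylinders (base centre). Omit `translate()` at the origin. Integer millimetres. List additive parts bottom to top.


cube([340, 200, 60]);
translate([100, 100, 60]) cylinder(h = 80, r = 60);


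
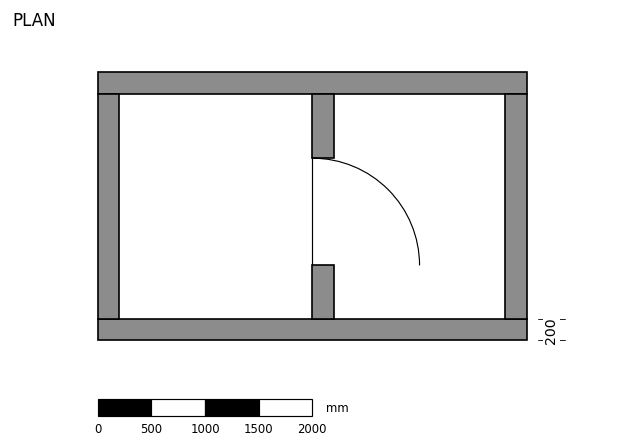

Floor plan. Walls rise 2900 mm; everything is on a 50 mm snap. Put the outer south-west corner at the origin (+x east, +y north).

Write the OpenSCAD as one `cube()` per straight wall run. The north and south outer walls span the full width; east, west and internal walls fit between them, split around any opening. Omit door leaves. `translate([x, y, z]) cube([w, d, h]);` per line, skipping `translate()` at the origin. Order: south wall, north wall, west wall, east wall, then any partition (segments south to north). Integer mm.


cube([4000, 200, 2900]);
translate([0, 2300, 0]) cube([4000, 200, 2900]);
translate([0, 200, 0]) cube([200, 2100, 2900]);
translate([3800, 200, 0]) cube([200, 2100, 2900]);
translate([2000, 200, 0]) cube([200, 500, 2900]);
translate([2000, 1700, 0]) cube([200, 600, 2900]);


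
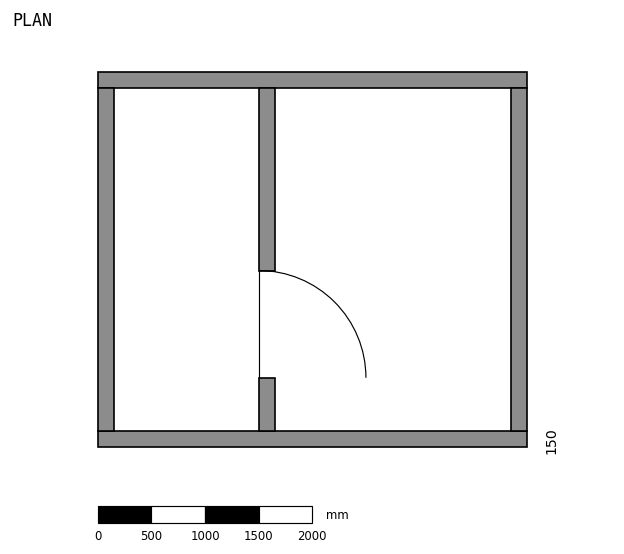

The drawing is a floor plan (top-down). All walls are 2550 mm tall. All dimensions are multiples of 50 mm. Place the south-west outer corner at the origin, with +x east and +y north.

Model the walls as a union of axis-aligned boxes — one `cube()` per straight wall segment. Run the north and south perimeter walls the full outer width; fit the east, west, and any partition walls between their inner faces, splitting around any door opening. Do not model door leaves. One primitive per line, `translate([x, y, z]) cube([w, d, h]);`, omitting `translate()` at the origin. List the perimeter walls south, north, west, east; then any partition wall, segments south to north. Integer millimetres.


cube([4000, 150, 2550]);
translate([0, 3350, 0]) cube([4000, 150, 2550]);
translate([0, 150, 0]) cube([150, 3200, 2550]);
translate([3850, 150, 0]) cube([150, 3200, 2550]);
translate([1500, 150, 0]) cube([150, 500, 2550]);
translate([1500, 1650, 0]) cube([150, 1700, 2550]);


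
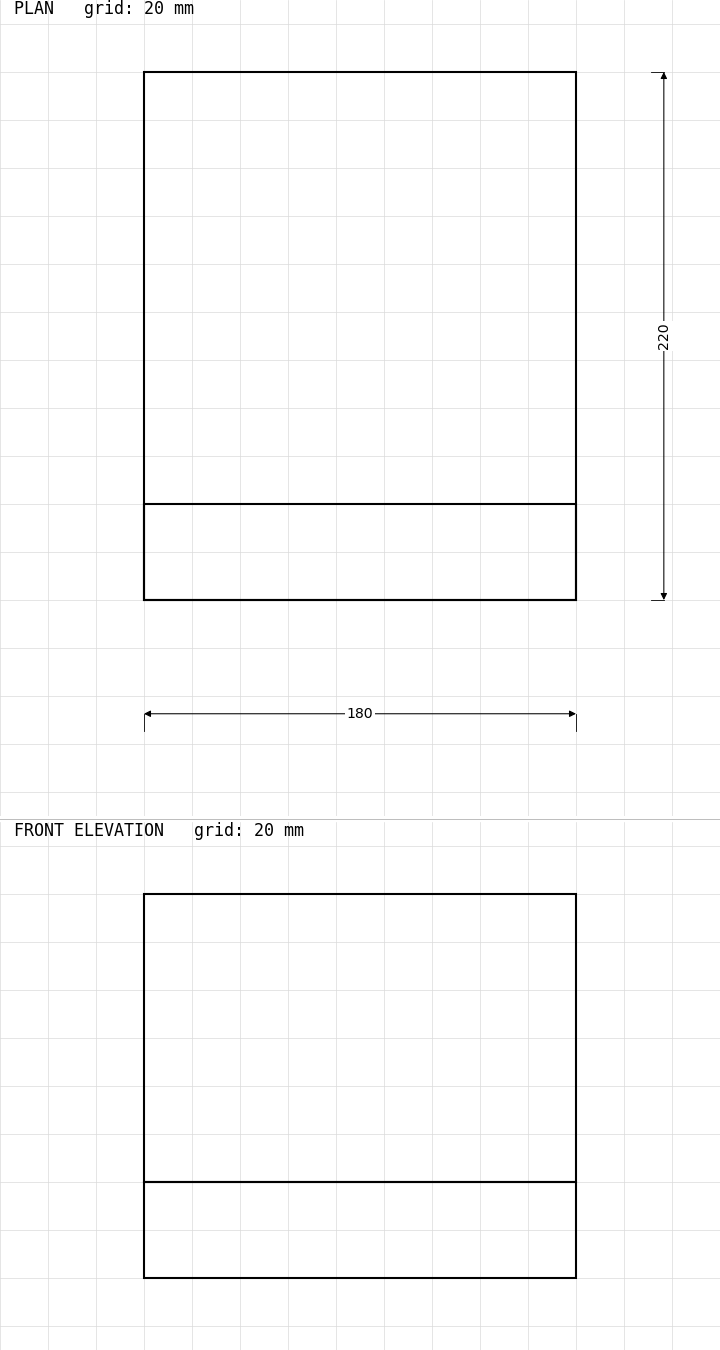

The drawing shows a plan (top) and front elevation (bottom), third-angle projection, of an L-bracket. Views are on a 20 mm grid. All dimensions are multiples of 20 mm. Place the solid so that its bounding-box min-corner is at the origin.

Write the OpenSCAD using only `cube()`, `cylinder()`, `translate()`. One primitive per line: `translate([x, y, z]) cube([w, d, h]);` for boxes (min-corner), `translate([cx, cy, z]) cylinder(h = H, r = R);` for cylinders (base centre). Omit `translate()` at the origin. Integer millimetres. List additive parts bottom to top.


cube([180, 220, 40]);
translate([0, 0, 40]) cube([180, 40, 120]);
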